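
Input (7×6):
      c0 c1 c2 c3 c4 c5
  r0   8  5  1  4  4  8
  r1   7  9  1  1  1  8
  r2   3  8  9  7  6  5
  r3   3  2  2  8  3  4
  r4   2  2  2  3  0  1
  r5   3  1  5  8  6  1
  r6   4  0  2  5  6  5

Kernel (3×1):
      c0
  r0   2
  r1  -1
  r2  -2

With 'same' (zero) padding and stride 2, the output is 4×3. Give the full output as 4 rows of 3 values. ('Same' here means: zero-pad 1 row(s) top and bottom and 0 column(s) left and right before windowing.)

-22 -3 -6
5 -11 -10
-2 -8 -6
2 8 6

Output[0,0]: The receptive field on the zero-padded input at this output position is [0 / 8 / 7]. Elementwise product with the kernel and sum: 0·2 + 8·-1 + 7·-2.
Output[0,1]: The receptive field on the zero-padded input at this output position is [0 / 1 / 1]. Elementwise product with the kernel and sum: 0·2 + 1·-1 + 1·-2.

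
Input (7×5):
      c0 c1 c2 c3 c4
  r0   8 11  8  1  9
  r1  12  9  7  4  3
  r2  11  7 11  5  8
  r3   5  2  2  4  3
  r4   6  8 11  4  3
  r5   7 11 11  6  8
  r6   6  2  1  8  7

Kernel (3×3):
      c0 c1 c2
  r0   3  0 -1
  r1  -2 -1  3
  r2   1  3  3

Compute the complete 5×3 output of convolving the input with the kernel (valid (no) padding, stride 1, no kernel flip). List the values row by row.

Output[0,0]: The receptive field on the input at this output position is [8 11 8 / 12 9 7 / 11 7 11]. Elementwise product with the kernel and sum: 8·3 + 8·-1 + 12·-2 + 9·-1 + 7·3 + 11·1 + 7·3 + 11·3.

69 74 56
50 33 38
79 75 58
99 49 39
30 34 72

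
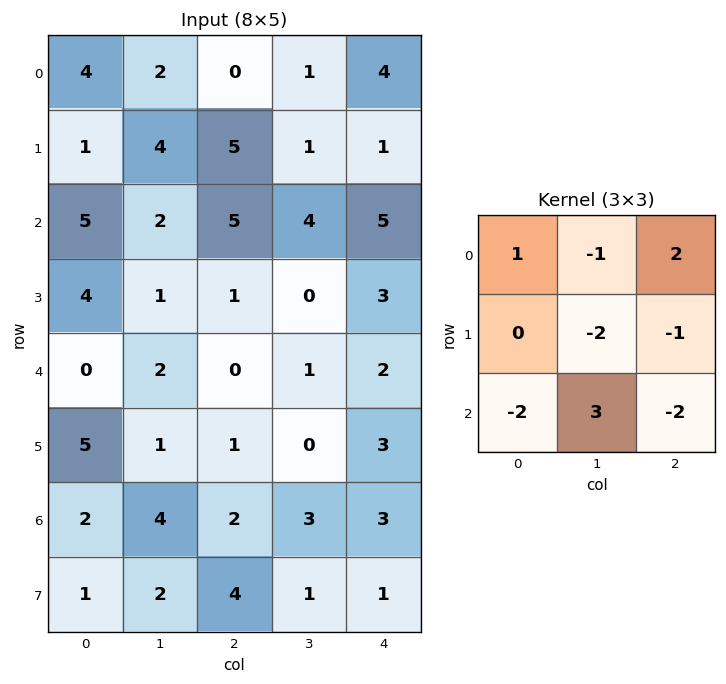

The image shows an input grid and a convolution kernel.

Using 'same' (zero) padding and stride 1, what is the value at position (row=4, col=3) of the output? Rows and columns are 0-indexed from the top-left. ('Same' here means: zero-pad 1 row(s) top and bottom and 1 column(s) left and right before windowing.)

The receptive field on the zero-padded input at this output position is [1 0 3 / 0 1 2 / 1 0 3]. Elementwise product with the kernel and sum: 1·1 + 0·-1 + 3·2 + 1·-2 + 2·-1 + 1·-2 + 0·3 + 3·-2.

-5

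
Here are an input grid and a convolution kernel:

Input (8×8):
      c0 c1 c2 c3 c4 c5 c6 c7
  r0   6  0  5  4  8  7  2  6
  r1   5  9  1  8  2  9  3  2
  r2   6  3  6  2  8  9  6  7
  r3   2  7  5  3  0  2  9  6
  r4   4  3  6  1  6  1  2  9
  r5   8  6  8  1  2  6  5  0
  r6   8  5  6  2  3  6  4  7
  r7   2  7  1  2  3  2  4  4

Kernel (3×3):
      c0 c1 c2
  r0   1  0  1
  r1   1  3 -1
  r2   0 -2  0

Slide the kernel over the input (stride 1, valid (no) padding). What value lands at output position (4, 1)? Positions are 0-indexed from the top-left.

21

The receptive field on the input at this output position is [3 6 1 / 6 8 1 / 5 6 2]. Elementwise product with the kernel and sum: 3·1 + 1·1 + 6·1 + 8·3 + 1·-1 + 6·-2.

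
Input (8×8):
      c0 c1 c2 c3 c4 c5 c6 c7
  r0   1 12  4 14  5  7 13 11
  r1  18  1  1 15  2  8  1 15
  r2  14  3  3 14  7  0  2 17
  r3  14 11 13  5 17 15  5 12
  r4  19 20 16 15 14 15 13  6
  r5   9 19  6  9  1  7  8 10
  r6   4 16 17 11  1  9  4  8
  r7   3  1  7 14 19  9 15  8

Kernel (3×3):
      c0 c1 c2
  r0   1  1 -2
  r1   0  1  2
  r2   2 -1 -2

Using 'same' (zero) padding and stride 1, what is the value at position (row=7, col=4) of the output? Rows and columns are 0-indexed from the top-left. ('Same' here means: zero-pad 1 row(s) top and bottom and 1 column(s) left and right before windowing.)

31

The receptive field on the zero-padded input at this output position is [11 1 9 / 14 19 9 / 0 0 0]. Elementwise product with the kernel and sum: 11·1 + 1·1 + 9·-2 + 19·1 + 9·2 + 0·2 + 0·-1 + 0·-2.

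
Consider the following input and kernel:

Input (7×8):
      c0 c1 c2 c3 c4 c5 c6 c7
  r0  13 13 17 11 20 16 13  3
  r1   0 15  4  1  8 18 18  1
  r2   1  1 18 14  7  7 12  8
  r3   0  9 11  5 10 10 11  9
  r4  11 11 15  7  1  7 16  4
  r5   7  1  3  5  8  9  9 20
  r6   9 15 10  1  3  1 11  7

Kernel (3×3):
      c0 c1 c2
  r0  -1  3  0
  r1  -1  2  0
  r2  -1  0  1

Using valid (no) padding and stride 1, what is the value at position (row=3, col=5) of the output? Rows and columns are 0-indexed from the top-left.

59

The receptive field on the input at this output position is [10 11 9 / 7 16 4 / 9 9 20]. Elementwise product with the kernel and sum: 10·-1 + 11·3 + 7·-1 + 16·2 + 9·-1 + 20·1.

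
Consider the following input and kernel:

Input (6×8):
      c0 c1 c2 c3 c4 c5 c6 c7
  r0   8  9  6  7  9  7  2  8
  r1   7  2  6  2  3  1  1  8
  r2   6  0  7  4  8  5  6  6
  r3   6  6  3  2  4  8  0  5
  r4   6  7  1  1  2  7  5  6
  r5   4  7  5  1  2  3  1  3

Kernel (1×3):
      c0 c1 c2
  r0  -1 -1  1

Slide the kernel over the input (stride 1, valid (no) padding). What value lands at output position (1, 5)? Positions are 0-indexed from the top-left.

6

The receptive field on the input at this output position is [1 1 8]. Elementwise product with the kernel and sum: 1·-1 + 1·-1 + 8·1.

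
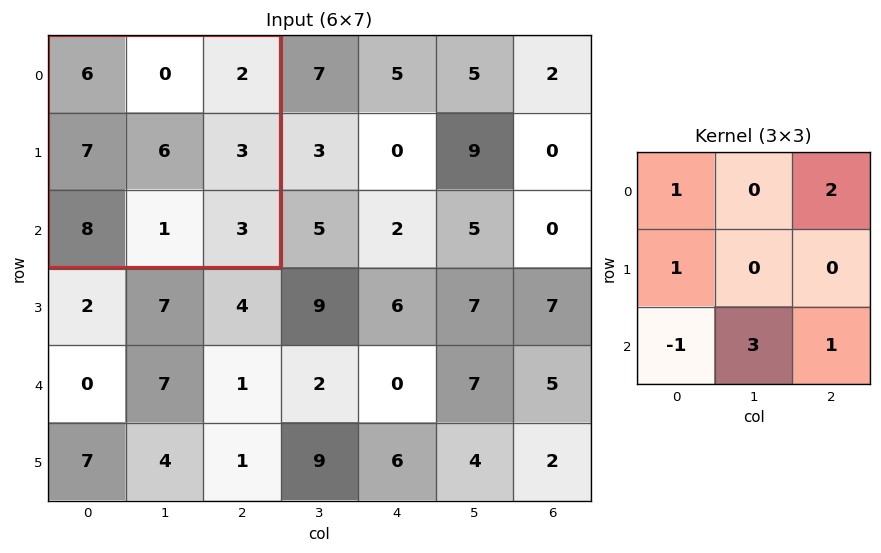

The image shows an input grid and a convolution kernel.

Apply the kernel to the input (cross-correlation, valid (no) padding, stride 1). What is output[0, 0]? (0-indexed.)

15

The receptive field on the input at this output position is [6 0 2 / 7 6 3 / 8 1 3]. Elementwise product with the kernel and sum: 6·1 + 2·2 + 7·1 + 8·-1 + 1·3 + 3·1.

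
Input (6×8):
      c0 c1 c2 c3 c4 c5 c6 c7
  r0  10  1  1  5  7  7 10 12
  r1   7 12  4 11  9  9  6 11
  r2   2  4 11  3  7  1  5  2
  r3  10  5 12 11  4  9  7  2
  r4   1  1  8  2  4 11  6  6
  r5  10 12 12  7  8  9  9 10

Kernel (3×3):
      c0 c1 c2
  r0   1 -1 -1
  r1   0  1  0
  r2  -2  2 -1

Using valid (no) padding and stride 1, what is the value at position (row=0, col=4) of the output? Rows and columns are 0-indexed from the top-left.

The receptive field on the input at this output position is [7 7 10 / 9 9 6 / 7 1 5]. Elementwise product with the kernel and sum: 7·1 + 7·-1 + 10·-1 + 9·1 + 7·-2 + 1·2 + 5·-1.

-18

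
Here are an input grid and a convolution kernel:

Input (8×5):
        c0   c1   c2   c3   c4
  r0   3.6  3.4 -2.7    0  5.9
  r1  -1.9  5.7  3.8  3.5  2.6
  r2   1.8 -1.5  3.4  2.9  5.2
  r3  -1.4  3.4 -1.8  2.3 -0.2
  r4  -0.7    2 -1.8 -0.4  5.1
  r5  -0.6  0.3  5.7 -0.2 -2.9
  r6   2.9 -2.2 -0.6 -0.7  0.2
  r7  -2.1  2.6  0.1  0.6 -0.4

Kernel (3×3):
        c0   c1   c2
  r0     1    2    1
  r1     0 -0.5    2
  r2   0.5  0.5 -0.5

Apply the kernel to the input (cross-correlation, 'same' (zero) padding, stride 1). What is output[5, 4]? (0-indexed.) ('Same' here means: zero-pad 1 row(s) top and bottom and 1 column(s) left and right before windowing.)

11

The receptive field on the zero-padded input at this output position is [-0.4 5.1 0 / -0.2 -2.9 0 / -0.7 0.2 0]. Elementwise product with the kernel and sum: -0.4·1 + 5.1·2 + 0·1 + -2.9·-0.5 + 0·2 + -0.7·0.5 + 0.2·0.5 + 0·-0.5.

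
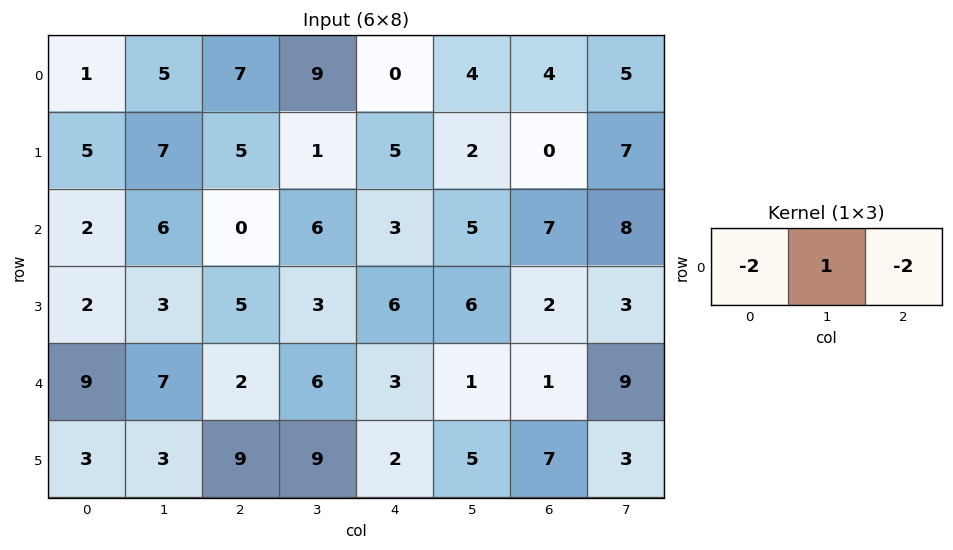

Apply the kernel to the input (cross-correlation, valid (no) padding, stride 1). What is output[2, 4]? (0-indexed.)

-15

The receptive field on the input at this output position is [3 5 7]. Elementwise product with the kernel and sum: 3·-2 + 5·1 + 7·-2.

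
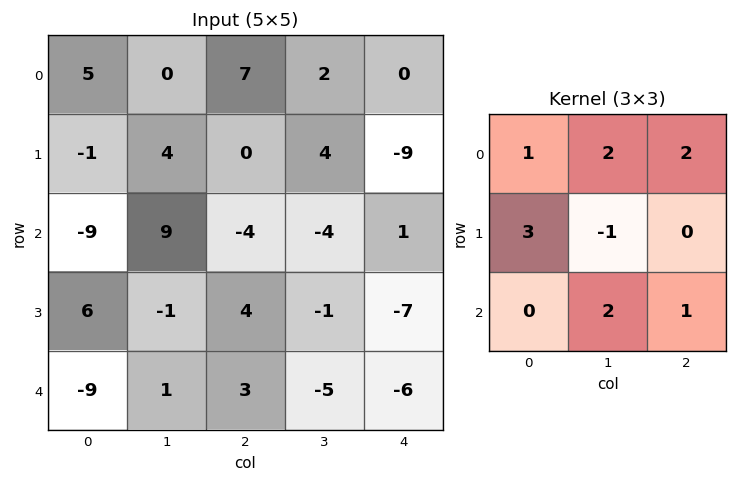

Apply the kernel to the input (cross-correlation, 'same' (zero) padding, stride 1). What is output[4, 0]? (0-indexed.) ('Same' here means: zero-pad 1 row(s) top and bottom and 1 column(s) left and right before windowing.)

The receptive field on the zero-padded input at this output position is [0 6 -1 / 0 -9 1 / 0 0 0]. Elementwise product with the kernel and sum: 0·1 + 6·2 + -1·2 + 0·3 + -9·-1 + 0·2 + 0·1.

19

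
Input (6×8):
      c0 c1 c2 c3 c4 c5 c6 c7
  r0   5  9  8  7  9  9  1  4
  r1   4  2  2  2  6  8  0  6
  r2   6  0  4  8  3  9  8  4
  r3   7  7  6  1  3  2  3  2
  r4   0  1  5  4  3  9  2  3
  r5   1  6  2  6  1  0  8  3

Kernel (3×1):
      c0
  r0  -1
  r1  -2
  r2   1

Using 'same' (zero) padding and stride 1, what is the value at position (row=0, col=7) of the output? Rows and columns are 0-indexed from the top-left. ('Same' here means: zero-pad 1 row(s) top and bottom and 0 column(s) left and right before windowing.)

-2

The receptive field on the zero-padded input at this output position is [0 / 4 / 6]. Elementwise product with the kernel and sum: 0·-1 + 4·-2 + 6·1.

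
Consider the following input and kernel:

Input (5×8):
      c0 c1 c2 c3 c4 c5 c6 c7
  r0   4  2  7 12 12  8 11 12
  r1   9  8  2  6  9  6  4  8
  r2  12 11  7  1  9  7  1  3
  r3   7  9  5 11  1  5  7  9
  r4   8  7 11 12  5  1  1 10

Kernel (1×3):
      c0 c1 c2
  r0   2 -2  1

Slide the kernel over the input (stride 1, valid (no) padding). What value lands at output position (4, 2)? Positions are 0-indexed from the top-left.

The receptive field on the input at this output position is [11 12 5]. Elementwise product with the kernel and sum: 11·2 + 12·-2 + 5·1.

3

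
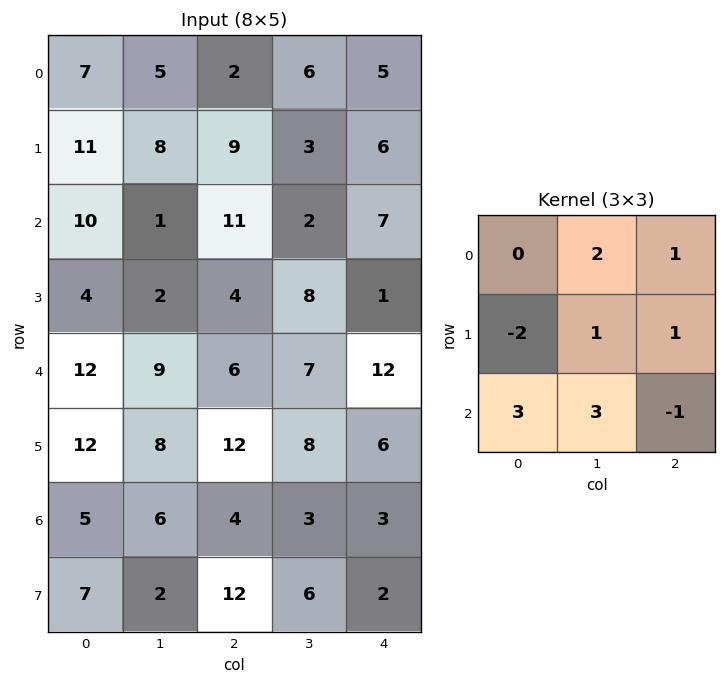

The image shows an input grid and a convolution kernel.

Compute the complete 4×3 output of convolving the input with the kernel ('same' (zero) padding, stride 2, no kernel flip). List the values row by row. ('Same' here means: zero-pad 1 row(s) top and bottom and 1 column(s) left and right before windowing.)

Output[0,0]: The receptive field on the zero-padded input at this output position is [0 0 0 / 0 7 5 / 0 11 8]. Elementwise product with the kernel and sum: 0·2 + 0·1 + 0·-2 + 7·1 + 5·1 + 0·3 + 11·3 + 8·-1.

37 46 20
51 42 42
59 63 42
62 63 33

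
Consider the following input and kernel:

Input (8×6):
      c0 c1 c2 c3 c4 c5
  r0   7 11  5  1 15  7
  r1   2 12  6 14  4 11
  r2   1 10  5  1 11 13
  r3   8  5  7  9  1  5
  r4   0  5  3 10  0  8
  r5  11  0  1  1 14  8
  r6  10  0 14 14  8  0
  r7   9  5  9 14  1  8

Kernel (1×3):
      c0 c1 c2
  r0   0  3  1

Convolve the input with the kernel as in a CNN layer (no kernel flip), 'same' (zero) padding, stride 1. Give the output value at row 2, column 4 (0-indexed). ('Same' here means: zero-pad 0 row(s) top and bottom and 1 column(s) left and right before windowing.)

The receptive field on the zero-padded input at this output position is [1 11 13]. Elementwise product with the kernel and sum: 11·3 + 13·1.

46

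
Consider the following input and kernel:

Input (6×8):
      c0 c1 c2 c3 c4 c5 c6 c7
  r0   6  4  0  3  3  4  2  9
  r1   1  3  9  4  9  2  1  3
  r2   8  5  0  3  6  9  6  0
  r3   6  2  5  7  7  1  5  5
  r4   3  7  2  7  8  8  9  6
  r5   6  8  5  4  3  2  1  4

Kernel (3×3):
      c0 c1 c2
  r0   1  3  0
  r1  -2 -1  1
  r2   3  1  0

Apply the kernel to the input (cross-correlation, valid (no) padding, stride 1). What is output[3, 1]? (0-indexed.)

The receptive field on the input at this output position is [2 5 7 / 7 2 7 / 8 5 4]. Elementwise product with the kernel and sum: 2·1 + 5·3 + 7·-2 + 2·-1 + 7·1 + 8·3 + 5·1.

37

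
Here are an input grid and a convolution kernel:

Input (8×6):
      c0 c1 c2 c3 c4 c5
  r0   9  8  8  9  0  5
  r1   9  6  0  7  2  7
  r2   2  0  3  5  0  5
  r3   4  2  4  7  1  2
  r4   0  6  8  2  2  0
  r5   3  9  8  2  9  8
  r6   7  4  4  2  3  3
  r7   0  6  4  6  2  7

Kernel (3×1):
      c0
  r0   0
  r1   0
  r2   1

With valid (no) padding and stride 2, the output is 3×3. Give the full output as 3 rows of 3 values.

Output[0,0]: The receptive field on the input at this output position is [9 / 9 / 2]. Elementwise product with the kernel and sum: 2·1.

2 3 0
0 8 2
7 4 3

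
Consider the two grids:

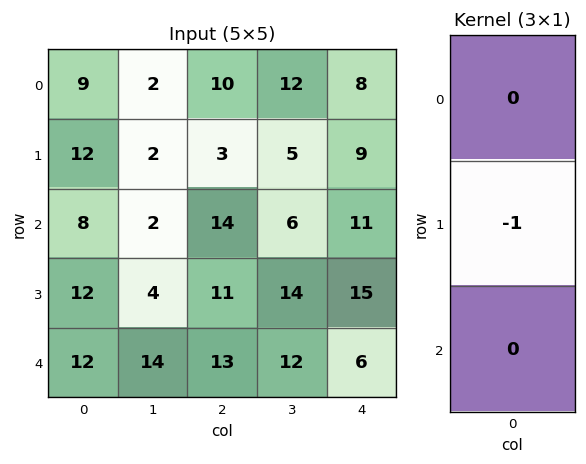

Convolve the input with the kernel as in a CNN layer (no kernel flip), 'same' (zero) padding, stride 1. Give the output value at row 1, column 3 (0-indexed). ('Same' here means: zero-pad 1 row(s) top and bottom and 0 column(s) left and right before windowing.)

The receptive field on the zero-padded input at this output position is [12 / 5 / 6]. Elementwise product with the kernel and sum: 5·-1.

-5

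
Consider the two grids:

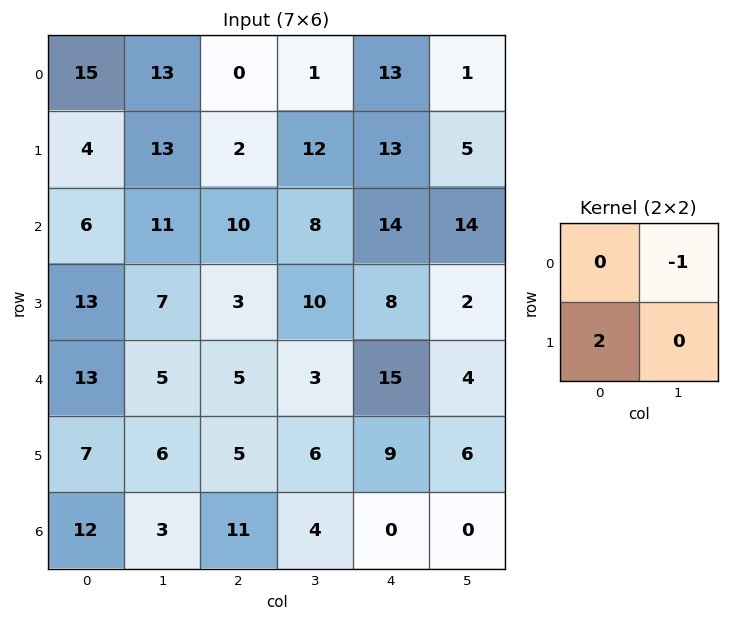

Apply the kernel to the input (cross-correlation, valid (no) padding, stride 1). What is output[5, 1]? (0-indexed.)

1

The receptive field on the input at this output position is [6 5 / 3 11]. Elementwise product with the kernel and sum: 5·-1 + 3·2.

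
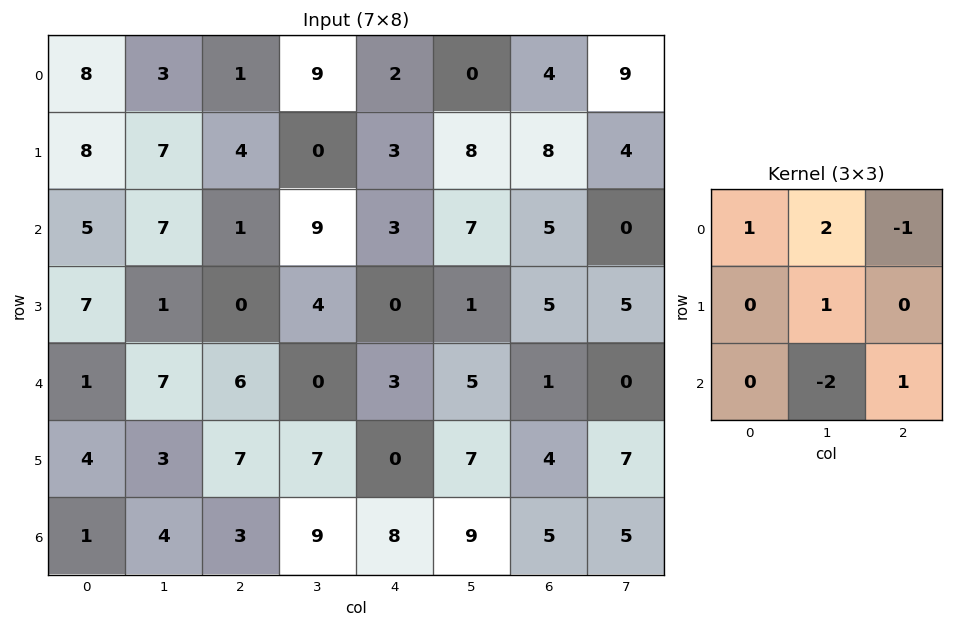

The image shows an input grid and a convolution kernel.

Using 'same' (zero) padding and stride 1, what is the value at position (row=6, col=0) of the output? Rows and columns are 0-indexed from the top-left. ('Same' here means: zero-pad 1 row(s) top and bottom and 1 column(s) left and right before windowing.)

6

The receptive field on the zero-padded input at this output position is [0 4 3 / 0 1 4 / 0 0 0]. Elementwise product with the kernel and sum: 0·1 + 4·2 + 3·-1 + 1·1 + 0·-2 + 0·1.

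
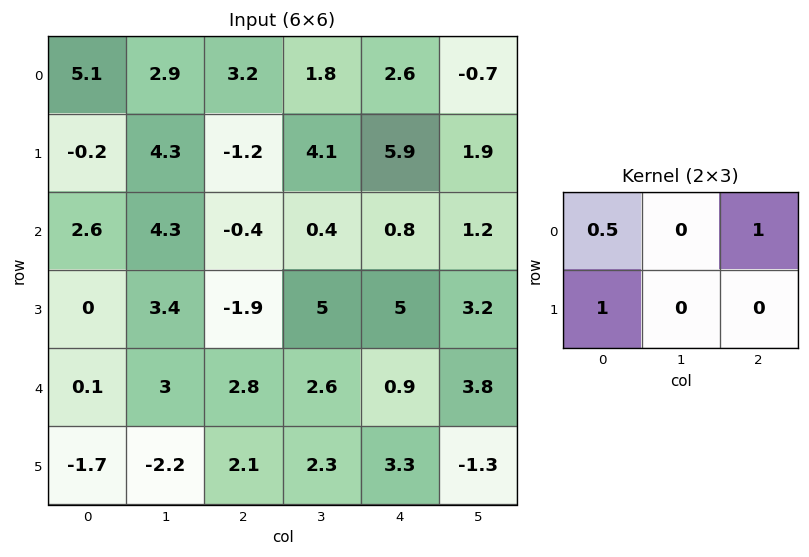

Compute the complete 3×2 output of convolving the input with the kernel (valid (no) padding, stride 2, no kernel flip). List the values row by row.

5.55 3
0.9 -1.3
1.15 4.4

Output[0,0]: The receptive field on the input at this output position is [5.1 2.9 3.2 / -0.2 4.3 -1.2]. Elementwise product with the kernel and sum: 5.1·0.5 + 3.2·1 + -0.2·1.
Output[0,1]: The receptive field on the input at this output position is [3.2 1.8 2.6 / -1.2 4.1 5.9]. Elementwise product with the kernel and sum: 3.2·0.5 + 2.6·1 + -1.2·1.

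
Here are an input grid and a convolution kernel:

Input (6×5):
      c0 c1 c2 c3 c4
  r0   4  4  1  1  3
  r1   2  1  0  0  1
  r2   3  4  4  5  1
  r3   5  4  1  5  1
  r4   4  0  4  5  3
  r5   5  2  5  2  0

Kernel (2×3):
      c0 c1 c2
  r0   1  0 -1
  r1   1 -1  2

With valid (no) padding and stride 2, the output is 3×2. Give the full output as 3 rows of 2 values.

4 0
2 1
13 4

Output[0,0]: The receptive field on the input at this output position is [4 4 1 / 2 1 0]. Elementwise product with the kernel and sum: 4·1 + 1·-1 + 2·1 + 1·-1 + 0·2.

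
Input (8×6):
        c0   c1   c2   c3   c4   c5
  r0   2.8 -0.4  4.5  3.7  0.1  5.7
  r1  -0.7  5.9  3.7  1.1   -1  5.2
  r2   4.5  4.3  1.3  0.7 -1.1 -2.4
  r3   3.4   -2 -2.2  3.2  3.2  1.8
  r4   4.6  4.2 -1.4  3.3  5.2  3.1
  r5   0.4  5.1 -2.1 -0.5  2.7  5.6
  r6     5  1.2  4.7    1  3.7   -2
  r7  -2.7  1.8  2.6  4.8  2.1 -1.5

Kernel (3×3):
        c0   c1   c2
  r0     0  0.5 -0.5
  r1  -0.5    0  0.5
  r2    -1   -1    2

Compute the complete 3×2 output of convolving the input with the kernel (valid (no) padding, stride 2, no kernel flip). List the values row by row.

-6.45 -4.75
-12.9 12.1
4.75 3.15

Output[0,0]: The receptive field on the input at this output position is [2.8 -0.4 4.5 / -0.7 5.9 3.7 / 4.5 4.3 1.3]. Elementwise product with the kernel and sum: -0.4·0.5 + 4.5·-0.5 + -0.7·-0.5 + 3.7·0.5 + 4.5·-1 + 4.3·-1 + 1.3·2.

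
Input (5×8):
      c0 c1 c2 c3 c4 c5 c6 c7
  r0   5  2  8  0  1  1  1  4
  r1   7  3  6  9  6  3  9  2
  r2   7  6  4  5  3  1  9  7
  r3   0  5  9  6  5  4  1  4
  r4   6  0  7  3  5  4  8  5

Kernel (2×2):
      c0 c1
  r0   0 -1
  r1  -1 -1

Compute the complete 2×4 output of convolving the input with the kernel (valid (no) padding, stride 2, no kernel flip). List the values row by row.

Output[0,0]: The receptive field on the input at this output position is [5 2 / 7 3]. Elementwise product with the kernel and sum: 2·-1 + 7·-1 + 3·-1.

-12 -15 -10 -15
-11 -20 -10 -12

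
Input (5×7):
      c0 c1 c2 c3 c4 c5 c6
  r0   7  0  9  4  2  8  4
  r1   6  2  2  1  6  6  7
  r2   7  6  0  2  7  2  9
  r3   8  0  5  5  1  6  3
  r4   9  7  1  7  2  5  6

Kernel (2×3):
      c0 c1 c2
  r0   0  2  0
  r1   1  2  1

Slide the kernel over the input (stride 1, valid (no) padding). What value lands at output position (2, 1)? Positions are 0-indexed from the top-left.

The receptive field on the input at this output position is [6 0 2 / 0 5 5]. Elementwise product with the kernel and sum: 0·2 + 0·1 + 5·2 + 5·1.

15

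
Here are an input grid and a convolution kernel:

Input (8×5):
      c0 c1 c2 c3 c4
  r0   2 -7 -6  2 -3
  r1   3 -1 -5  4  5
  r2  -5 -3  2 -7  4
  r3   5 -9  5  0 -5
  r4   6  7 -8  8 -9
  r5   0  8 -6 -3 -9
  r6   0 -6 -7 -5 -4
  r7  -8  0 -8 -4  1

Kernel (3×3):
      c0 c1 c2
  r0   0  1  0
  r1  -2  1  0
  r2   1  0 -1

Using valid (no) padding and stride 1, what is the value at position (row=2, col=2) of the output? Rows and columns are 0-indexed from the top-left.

The receptive field on the input at this output position is [2 -7 4 / 5 0 -5 / -8 8 -9]. Elementwise product with the kernel and sum: -7·1 + 5·-2 + 0·1 + -8·1 + -9·-1.

-16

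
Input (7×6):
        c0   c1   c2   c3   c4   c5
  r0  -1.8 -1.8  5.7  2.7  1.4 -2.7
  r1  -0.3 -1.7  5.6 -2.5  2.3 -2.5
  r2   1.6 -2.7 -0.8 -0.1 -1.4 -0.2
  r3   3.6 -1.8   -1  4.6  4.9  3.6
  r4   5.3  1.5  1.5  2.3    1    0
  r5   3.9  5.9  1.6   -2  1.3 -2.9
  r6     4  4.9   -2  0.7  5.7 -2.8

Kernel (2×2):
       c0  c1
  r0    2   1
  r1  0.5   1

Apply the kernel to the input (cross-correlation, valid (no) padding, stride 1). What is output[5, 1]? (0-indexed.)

The receptive field on the input at this output position is [5.9 1.6 / 4.9 -2]. Elementwise product with the kernel and sum: 5.9·2 + 1.6·1 + 4.9·0.5 + -2·1.

13.85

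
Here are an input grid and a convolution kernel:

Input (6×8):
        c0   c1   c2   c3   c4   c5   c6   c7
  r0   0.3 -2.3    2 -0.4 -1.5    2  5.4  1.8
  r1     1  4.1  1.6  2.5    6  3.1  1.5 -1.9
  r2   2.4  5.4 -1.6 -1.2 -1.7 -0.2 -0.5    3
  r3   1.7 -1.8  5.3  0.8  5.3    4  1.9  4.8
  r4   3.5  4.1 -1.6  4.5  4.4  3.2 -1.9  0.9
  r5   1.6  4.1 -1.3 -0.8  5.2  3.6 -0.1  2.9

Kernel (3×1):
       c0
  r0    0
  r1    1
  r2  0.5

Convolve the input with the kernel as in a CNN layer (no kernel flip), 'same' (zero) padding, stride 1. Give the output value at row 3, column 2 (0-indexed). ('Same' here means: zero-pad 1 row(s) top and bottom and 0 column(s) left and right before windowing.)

The receptive field on the zero-padded input at this output position is [-1.6 / 5.3 / -1.6]. Elementwise product with the kernel and sum: 5.3·1 + -1.6·0.5.

4.5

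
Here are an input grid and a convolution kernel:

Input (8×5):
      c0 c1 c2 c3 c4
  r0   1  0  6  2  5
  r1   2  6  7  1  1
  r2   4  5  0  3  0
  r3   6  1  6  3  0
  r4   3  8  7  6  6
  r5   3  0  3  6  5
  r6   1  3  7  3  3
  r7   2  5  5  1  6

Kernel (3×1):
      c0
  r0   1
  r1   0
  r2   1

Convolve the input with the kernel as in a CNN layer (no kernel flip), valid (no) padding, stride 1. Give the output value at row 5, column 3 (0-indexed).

The receptive field on the input at this output position is [6 / 3 / 1]. Elementwise product with the kernel and sum: 6·1 + 1·1.

7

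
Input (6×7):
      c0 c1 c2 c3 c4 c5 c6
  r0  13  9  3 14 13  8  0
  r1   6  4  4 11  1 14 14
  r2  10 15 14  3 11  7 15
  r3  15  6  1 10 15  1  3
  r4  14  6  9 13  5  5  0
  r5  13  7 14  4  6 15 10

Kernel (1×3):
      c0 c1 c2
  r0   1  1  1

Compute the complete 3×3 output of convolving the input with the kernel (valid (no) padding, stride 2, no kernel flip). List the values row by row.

25 30 21
39 28 33
29 27 10

Output[0,0]: The receptive field on the input at this output position is [13 9 3]. Elementwise product with the kernel and sum: 13·1 + 9·1 + 3·1.
Output[0,1]: The receptive field on the input at this output position is [3 14 13]. Elementwise product with the kernel and sum: 3·1 + 14·1 + 13·1.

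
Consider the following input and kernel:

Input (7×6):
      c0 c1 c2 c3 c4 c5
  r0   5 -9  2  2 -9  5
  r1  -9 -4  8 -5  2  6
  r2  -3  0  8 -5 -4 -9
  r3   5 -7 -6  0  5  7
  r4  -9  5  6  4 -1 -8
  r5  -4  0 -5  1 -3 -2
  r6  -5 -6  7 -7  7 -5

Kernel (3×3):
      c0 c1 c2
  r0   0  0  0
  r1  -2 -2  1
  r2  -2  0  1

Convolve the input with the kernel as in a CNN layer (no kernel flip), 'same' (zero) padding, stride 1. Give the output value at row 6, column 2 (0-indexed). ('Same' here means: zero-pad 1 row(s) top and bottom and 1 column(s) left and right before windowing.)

The receptive field on the zero-padded input at this output position is [0 -5 1 / -6 7 -7 / 0 0 0]. Elementwise product with the kernel and sum: -6·-2 + 7·-2 + -7·1 + 0·-2 + 0·1.

-9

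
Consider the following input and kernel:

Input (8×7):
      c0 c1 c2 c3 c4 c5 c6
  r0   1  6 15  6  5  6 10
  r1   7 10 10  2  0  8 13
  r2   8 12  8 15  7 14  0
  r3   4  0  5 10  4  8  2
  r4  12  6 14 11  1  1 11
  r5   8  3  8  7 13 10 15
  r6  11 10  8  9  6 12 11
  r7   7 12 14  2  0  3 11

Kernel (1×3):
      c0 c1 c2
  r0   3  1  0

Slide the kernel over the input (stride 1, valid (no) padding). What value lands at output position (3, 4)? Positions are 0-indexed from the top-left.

20

The receptive field on the input at this output position is [4 8 2]. Elementwise product with the kernel and sum: 4·3 + 8·1.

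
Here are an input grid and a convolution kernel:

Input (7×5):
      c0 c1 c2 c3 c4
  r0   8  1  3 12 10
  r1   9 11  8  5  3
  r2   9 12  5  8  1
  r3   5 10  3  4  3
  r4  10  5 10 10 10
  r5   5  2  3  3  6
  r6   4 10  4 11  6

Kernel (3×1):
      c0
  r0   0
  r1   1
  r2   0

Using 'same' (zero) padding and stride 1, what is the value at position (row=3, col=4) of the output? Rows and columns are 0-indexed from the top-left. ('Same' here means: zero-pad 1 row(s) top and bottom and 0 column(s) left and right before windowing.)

The receptive field on the zero-padded input at this output position is [1 / 3 / 10]. Elementwise product with the kernel and sum: 3·1.

3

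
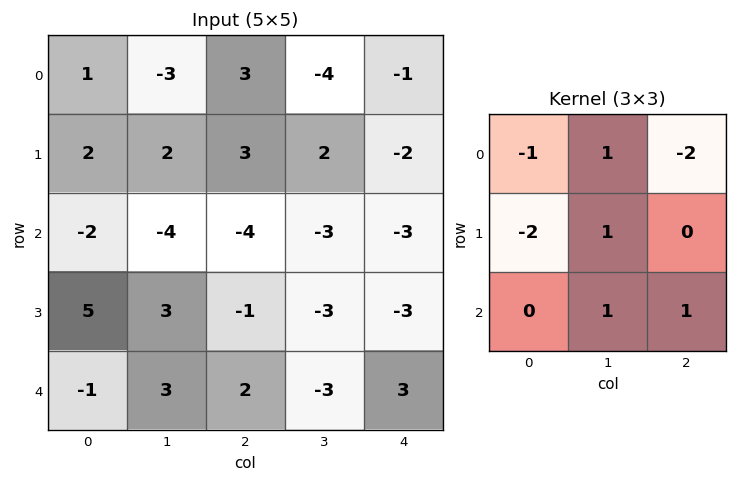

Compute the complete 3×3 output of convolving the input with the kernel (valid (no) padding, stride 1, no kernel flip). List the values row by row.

-20 6 -15
-4 -3 2
4 -2 6

Output[0,0]: The receptive field on the input at this output position is [1 -3 3 / 2 2 3 / -2 -4 -4]. Elementwise product with the kernel and sum: 1·-1 + -3·1 + 3·-2 + 2·-2 + 2·1 + -4·1 + -4·1.
Output[0,1]: The receptive field on the input at this output position is [-3 3 -4 / 2 3 2 / -4 -4 -3]. Elementwise product with the kernel and sum: -3·-1 + 3·1 + -4·-2 + 2·-2 + 3·1 + -4·1 + -3·1.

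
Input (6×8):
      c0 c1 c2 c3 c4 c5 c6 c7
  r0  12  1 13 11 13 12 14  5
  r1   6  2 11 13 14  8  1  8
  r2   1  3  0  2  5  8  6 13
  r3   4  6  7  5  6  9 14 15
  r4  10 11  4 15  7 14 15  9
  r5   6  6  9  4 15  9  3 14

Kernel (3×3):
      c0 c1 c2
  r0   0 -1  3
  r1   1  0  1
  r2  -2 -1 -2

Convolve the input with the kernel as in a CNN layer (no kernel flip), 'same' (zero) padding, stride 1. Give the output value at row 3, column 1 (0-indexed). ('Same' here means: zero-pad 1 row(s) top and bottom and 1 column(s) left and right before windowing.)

-31

The receptive field on the zero-padded input at this output position is [1 3 0 / 4 6 7 / 10 11 4]. Elementwise product with the kernel and sum: 3·-1 + 0·3 + 4·1 + 7·1 + 10·-2 + 11·-1 + 4·-2.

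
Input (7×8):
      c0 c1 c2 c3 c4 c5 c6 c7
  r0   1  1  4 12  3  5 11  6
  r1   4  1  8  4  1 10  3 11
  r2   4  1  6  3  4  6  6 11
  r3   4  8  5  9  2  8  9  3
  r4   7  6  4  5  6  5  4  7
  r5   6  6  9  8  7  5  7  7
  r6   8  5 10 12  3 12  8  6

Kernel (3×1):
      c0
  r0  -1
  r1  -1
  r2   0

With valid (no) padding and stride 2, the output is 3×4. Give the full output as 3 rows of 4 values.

-5 -12 -4 -14
-8 -11 -6 -15
-13 -13 -13 -11

Output[0,0]: The receptive field on the input at this output position is [1 / 4 / 4]. Elementwise product with the kernel and sum: 1·-1 + 4·-1.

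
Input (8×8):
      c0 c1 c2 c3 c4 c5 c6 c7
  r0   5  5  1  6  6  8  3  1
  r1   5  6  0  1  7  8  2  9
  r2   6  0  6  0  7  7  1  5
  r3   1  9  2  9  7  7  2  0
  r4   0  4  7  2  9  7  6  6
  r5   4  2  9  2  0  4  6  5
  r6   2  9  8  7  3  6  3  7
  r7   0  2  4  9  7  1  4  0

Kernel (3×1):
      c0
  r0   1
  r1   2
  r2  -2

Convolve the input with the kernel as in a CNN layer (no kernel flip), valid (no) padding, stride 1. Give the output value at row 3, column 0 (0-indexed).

-7

The receptive field on the input at this output position is [1 / 0 / 4]. Elementwise product with the kernel and sum: 1·1 + 0·2 + 4·-2.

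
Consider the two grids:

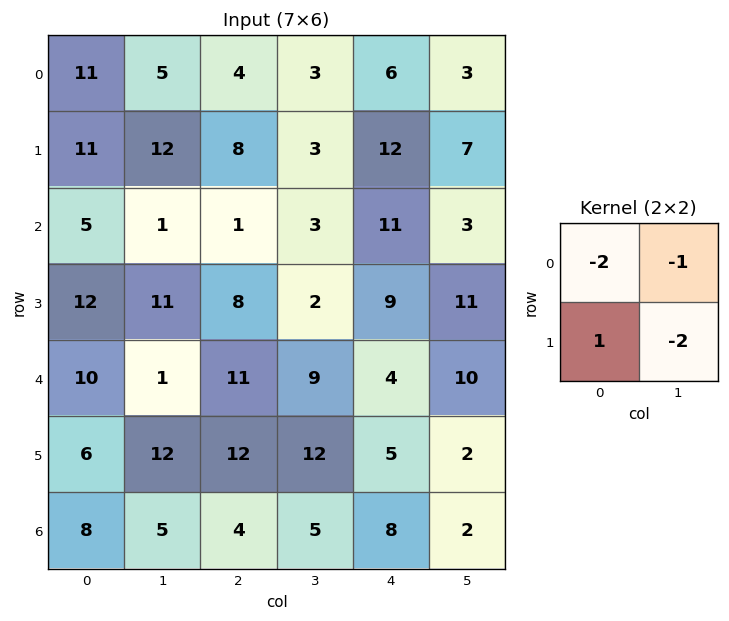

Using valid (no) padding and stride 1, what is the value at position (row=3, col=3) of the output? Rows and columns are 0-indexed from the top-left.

The receptive field on the input at this output position is [2 9 / 9 4]. Elementwise product with the kernel and sum: 2·-2 + 9·-1 + 9·1 + 4·-2.

-12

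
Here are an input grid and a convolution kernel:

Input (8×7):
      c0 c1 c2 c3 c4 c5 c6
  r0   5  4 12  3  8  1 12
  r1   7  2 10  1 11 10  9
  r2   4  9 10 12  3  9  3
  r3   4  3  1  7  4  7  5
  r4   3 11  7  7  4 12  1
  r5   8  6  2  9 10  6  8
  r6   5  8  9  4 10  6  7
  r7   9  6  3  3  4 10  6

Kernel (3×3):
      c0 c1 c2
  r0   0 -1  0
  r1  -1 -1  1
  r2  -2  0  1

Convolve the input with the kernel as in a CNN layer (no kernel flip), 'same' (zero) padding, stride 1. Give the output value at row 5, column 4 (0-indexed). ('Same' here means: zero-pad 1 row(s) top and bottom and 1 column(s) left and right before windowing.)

The receptive field on the zero-padded input at this output position is [7 4 12 / 9 10 6 / 4 10 6]. Elementwise product with the kernel and sum: 4·-1 + 9·-1 + 10·-1 + 6·1 + 4·-2 + 6·1.

-19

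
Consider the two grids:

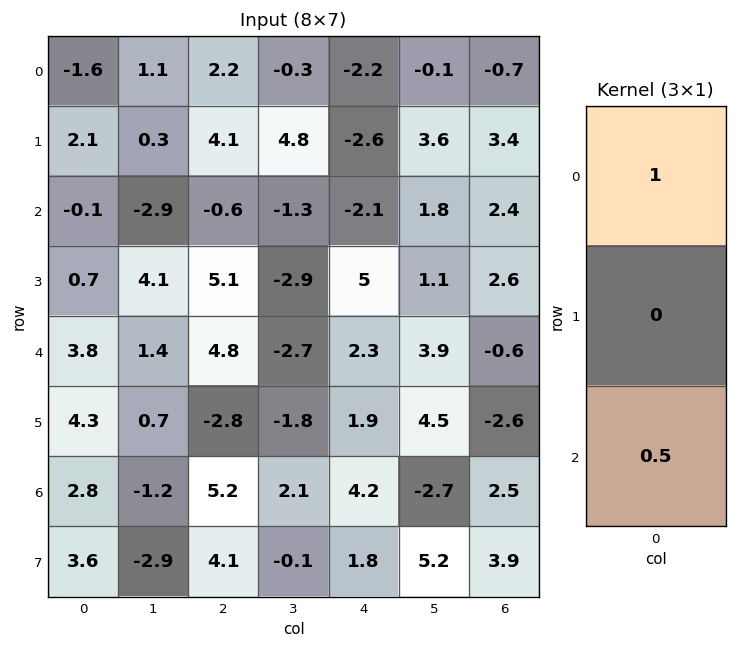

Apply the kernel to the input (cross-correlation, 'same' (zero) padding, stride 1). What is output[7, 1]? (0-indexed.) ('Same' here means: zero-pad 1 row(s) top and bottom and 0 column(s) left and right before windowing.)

-1.2

The receptive field on the zero-padded input at this output position is [-1.2 / -2.9 / 0]. Elementwise product with the kernel and sum: -1.2·1 + 0·0.5.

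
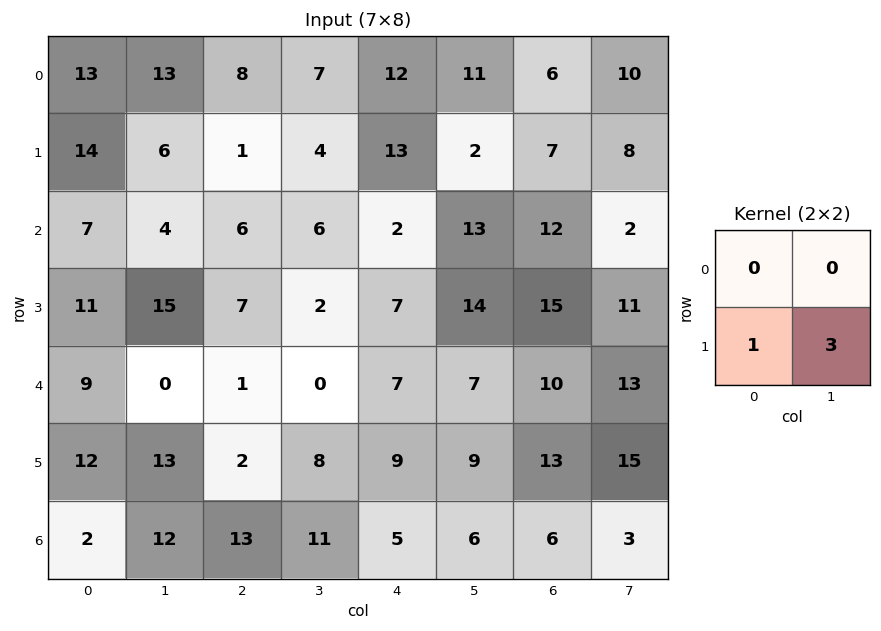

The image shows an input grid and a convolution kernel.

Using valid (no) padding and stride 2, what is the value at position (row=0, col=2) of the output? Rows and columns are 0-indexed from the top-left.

The receptive field on the input at this output position is [12 11 / 13 2]. Elementwise product with the kernel and sum: 13·1 + 2·3.

19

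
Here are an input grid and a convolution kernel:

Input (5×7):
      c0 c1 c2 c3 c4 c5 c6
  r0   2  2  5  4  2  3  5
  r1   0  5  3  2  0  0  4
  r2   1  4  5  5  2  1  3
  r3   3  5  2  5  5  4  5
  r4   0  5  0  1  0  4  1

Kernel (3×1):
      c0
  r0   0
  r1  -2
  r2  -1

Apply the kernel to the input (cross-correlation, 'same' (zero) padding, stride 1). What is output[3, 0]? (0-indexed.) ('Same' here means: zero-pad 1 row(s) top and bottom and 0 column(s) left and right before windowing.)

The receptive field on the zero-padded input at this output position is [1 / 3 / 0]. Elementwise product with the kernel and sum: 3·-2 + 0·-1.

-6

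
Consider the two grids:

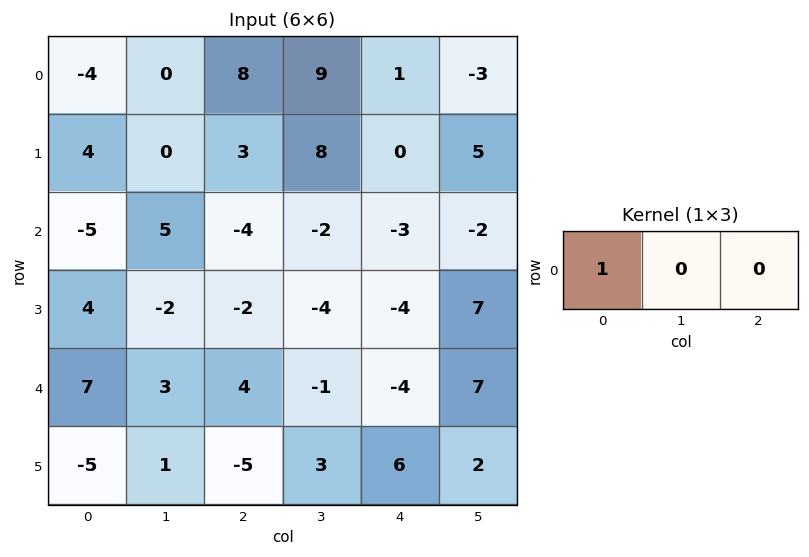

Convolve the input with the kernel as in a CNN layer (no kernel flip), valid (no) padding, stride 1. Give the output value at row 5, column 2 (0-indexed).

-5

The receptive field on the input at this output position is [-5 3 6]. Elementwise product with the kernel and sum: -5·1.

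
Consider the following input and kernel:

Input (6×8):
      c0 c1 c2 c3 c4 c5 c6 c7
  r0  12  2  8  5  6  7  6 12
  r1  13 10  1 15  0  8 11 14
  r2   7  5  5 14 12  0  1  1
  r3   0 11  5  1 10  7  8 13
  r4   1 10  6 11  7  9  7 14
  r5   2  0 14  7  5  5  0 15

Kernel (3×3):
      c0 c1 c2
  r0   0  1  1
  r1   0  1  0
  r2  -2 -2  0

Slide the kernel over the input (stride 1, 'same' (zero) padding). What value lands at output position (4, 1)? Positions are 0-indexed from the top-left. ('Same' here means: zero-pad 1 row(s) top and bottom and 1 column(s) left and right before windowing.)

The receptive field on the zero-padded input at this output position is [0 11 5 / 1 10 6 / 2 0 14]. Elementwise product with the kernel and sum: 11·1 + 5·1 + 10·1 + 2·-2 + 0·-2.

22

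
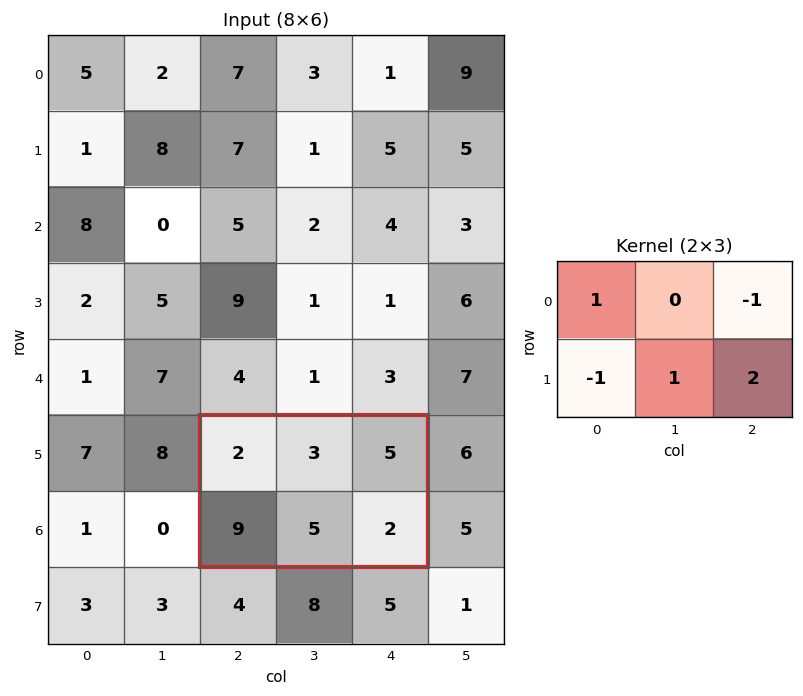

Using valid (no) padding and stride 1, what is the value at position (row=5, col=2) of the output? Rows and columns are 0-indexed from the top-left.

The receptive field on the input at this output position is [2 3 5 / 9 5 2]. Elementwise product with the kernel and sum: 2·1 + 5·-1 + 9·-1 + 5·1 + 2·2.

-3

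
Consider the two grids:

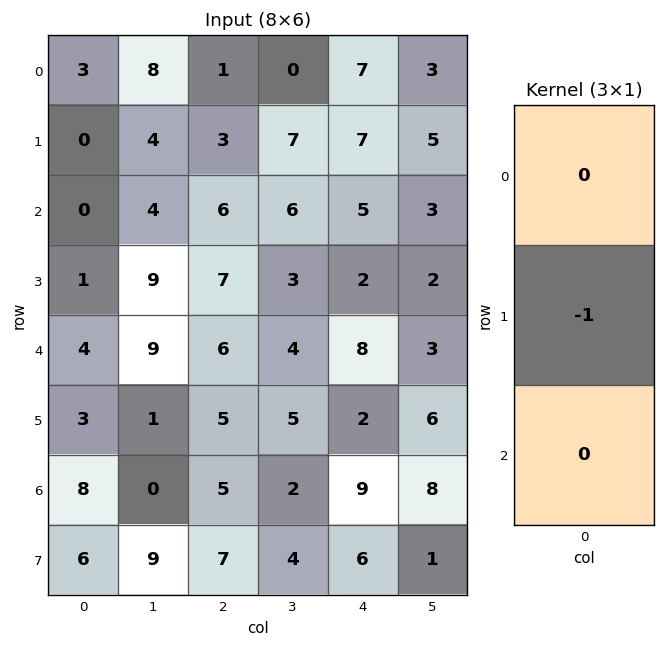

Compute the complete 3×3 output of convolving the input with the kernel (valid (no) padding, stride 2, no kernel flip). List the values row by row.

0 -3 -7
-1 -7 -2
-3 -5 -2

Output[0,0]: The receptive field on the input at this output position is [3 / 0 / 0]. Elementwise product with the kernel and sum: 0·-1.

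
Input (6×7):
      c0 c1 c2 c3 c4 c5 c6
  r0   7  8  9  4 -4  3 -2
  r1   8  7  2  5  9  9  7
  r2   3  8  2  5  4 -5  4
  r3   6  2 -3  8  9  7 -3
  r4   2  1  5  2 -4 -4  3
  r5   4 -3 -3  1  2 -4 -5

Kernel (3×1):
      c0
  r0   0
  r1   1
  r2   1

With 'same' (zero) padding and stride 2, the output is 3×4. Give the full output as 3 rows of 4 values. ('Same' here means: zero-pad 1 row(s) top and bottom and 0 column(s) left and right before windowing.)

15 11 5 5
9 -1 13 1
6 2 -2 -2

Output[0,0]: The receptive field on the zero-padded input at this output position is [0 / 7 / 8]. Elementwise product with the kernel and sum: 7·1 + 8·1.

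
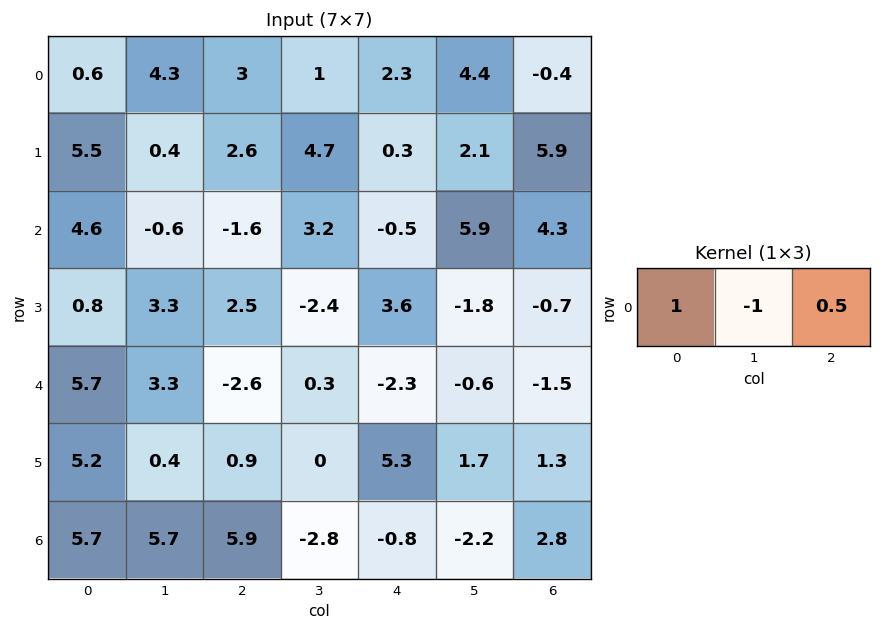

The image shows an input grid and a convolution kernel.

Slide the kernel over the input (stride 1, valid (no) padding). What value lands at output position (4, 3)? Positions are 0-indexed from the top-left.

2.3

The receptive field on the input at this output position is [0.3 -2.3 -0.6]. Elementwise product with the kernel and sum: 0.3·1 + -2.3·-1 + -0.6·0.5.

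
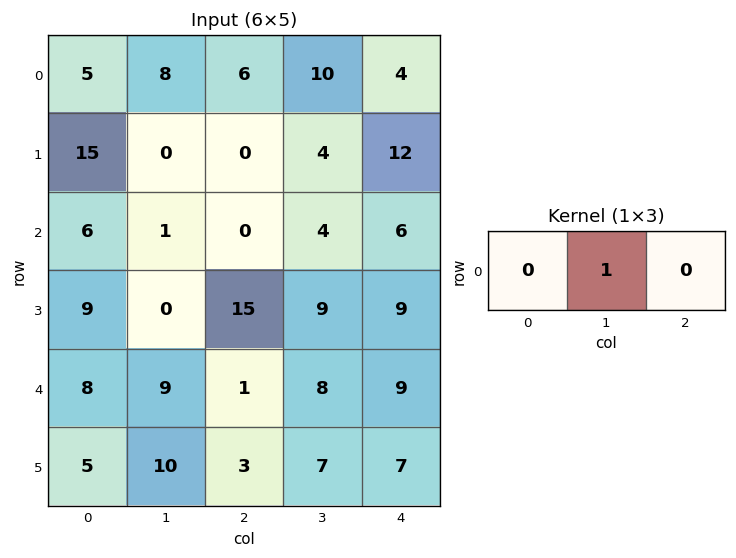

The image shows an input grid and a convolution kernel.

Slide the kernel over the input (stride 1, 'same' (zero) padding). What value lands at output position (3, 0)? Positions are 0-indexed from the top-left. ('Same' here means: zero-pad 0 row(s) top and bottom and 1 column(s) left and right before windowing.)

The receptive field on the zero-padded input at this output position is [0 9 0]. Elementwise product with the kernel and sum: 9·1.

9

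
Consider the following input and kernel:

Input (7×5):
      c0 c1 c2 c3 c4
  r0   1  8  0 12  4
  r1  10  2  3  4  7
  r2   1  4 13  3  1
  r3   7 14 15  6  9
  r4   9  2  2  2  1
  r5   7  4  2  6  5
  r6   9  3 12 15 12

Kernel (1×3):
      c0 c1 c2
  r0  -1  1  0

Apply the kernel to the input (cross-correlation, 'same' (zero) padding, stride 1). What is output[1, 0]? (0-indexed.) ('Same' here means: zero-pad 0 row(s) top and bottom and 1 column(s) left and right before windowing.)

10

The receptive field on the zero-padded input at this output position is [0 10 2]. Elementwise product with the kernel and sum: 0·-1 + 10·1.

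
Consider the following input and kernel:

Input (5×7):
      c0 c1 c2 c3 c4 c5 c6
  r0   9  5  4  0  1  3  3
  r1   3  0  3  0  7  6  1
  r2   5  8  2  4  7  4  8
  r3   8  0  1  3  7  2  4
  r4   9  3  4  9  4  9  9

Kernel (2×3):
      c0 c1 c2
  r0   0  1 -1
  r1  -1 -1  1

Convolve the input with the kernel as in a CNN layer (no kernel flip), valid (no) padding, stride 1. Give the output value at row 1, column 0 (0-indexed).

The receptive field on the input at this output position is [3 0 3 / 5 8 2]. Elementwise product with the kernel and sum: 0·1 + 3·-1 + 5·-1 + 8·-1 + 2·1.

-14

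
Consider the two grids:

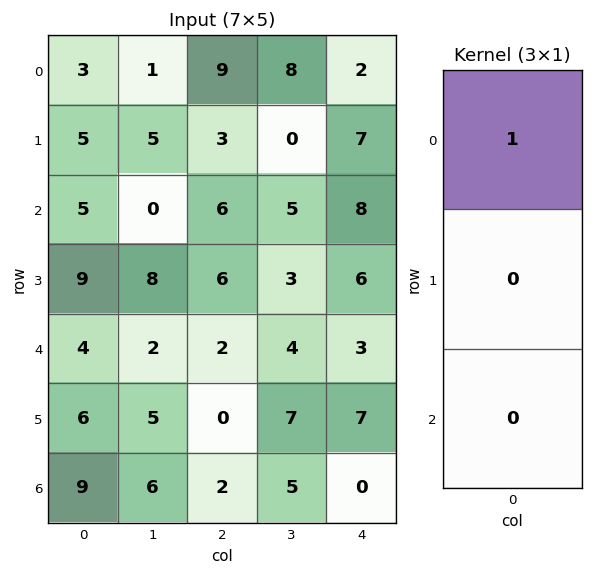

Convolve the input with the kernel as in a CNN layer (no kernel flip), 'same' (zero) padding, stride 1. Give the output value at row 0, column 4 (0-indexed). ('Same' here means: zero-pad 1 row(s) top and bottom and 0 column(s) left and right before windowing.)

The receptive field on the zero-padded input at this output position is [0 / 2 / 7]. Elementwise product with the kernel and sum: 0·1.

0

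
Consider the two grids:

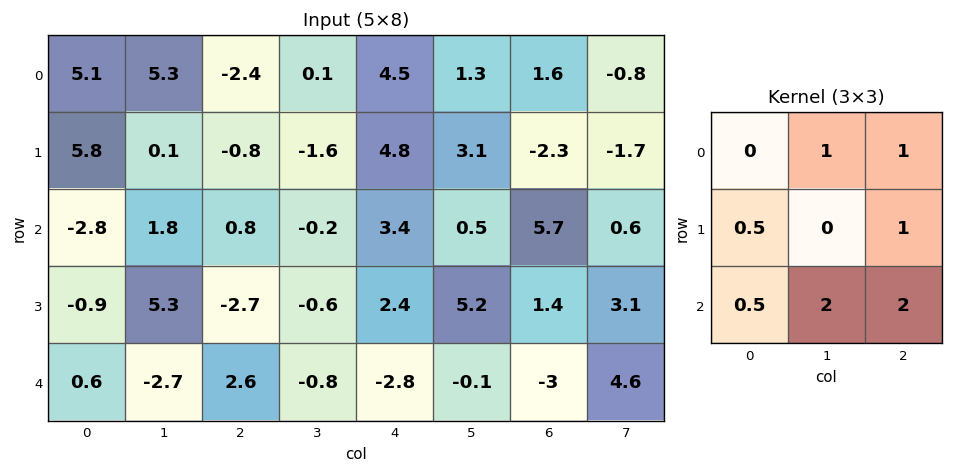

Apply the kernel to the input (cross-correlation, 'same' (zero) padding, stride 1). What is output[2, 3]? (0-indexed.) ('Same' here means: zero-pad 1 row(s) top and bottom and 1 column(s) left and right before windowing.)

9.25

The receptive field on the zero-padded input at this output position is [-0.8 -1.6 4.8 / 0.8 -0.2 3.4 / -2.7 -0.6 2.4]. Elementwise product with the kernel and sum: -1.6·1 + 4.8·1 + 0.8·0.5 + 3.4·1 + -2.7·0.5 + -0.6·2 + 2.4·2.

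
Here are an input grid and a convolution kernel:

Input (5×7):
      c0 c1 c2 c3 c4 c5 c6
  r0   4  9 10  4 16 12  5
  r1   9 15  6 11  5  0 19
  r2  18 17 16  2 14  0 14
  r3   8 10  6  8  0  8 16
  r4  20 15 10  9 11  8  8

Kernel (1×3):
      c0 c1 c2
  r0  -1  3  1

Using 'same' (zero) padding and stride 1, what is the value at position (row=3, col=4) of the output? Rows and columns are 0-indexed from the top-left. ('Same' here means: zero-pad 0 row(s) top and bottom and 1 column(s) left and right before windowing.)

0

The receptive field on the zero-padded input at this output position is [8 0 8]. Elementwise product with the kernel and sum: 8·-1 + 0·3 + 8·1.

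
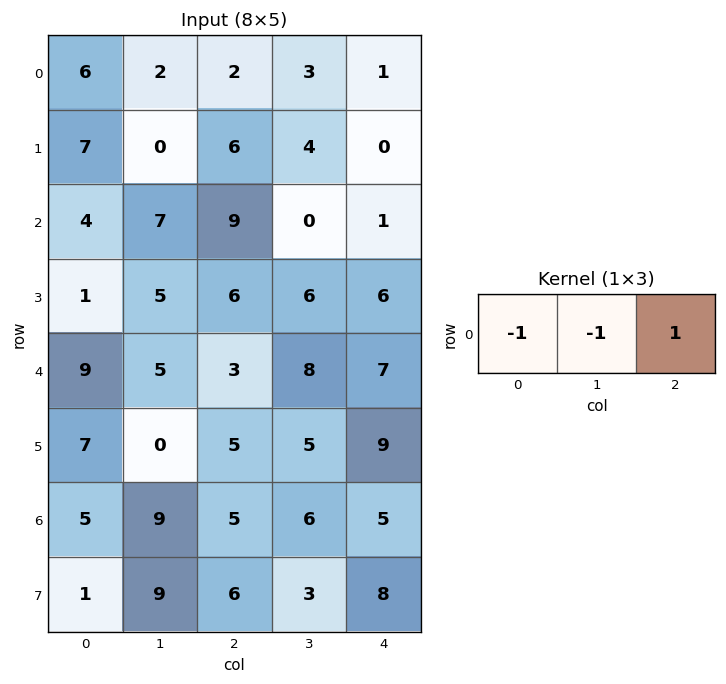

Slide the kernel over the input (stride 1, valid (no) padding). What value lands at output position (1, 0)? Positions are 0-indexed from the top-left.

-1

The receptive field on the input at this output position is [7 0 6]. Elementwise product with the kernel and sum: 7·-1 + 0·-1 + 6·1.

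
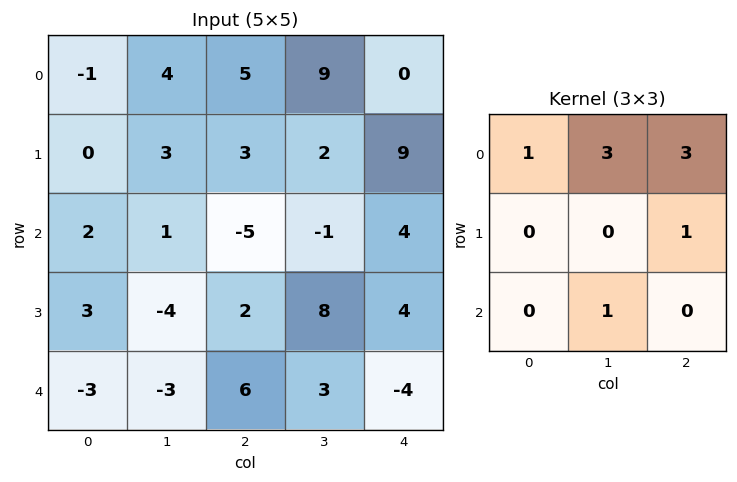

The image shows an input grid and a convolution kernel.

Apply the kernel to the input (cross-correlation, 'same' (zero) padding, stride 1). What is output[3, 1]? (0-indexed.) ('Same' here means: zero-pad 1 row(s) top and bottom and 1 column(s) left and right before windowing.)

-11

The receptive field on the zero-padded input at this output position is [2 1 -5 / 3 -4 2 / -3 -3 6]. Elementwise product with the kernel and sum: 2·1 + 1·3 + -5·3 + 2·1 + -3·1.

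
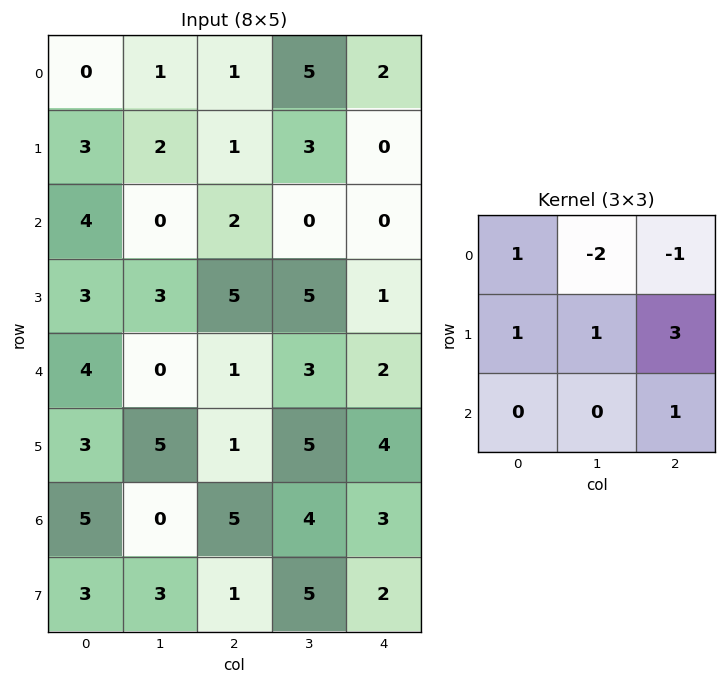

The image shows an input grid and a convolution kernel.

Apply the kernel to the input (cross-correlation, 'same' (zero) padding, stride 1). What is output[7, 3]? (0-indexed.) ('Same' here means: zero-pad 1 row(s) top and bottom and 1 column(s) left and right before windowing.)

The receptive field on the zero-padded input at this output position is [5 4 3 / 1 5 2 / 0 0 0]. Elementwise product with the kernel and sum: 5·1 + 4·-2 + 3·-1 + 1·1 + 5·1 + 2·3 + 0·1.

6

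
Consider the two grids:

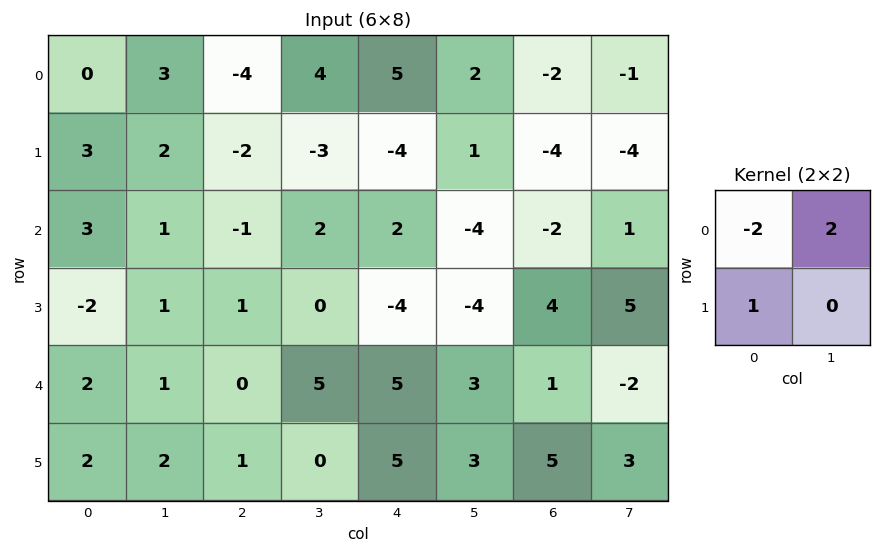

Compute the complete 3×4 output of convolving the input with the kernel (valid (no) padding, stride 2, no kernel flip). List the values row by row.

9 14 -10 -2
-6 7 -16 10
0 11 1 -1

Output[0,0]: The receptive field on the input at this output position is [0 3 / 3 2]. Elementwise product with the kernel and sum: 0·-2 + 3·2 + 3·1.
Output[0,1]: The receptive field on the input at this output position is [-4 4 / -2 -3]. Elementwise product with the kernel and sum: -4·-2 + 4·2 + -2·1.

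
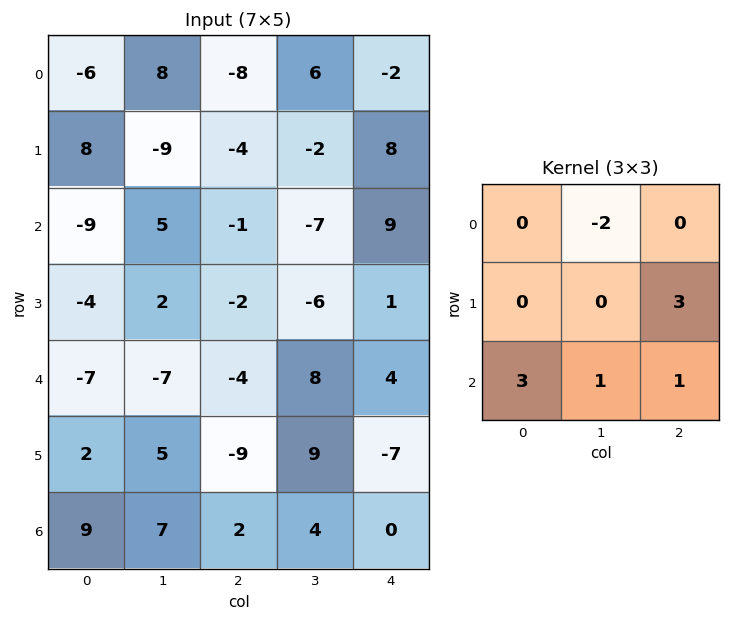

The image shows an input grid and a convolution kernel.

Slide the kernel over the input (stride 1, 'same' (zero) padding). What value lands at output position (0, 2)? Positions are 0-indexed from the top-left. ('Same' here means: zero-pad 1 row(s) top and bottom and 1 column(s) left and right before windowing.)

The receptive field on the zero-padded input at this output position is [0 0 0 / 8 -8 6 / -9 -4 -2]. Elementwise product with the kernel and sum: 0·-2 + 6·3 + -9·3 + -4·1 + -2·1.

-15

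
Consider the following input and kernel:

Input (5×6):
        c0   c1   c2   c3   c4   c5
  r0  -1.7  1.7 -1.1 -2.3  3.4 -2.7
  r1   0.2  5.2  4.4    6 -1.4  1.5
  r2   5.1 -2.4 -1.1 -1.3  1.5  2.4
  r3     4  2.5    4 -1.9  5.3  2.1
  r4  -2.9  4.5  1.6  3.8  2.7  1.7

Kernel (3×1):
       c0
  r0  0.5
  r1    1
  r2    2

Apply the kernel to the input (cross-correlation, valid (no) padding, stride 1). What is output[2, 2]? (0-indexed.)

6.65

The receptive field on the input at this output position is [-1.1 / 4 / 1.6]. Elementwise product with the kernel and sum: -1.1·0.5 + 4·1 + 1.6·2.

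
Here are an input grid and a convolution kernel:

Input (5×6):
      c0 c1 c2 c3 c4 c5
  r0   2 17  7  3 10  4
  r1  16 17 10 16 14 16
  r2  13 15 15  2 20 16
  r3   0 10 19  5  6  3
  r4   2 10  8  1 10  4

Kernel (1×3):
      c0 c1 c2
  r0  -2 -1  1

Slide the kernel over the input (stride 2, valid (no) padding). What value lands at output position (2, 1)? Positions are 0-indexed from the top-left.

-7

The receptive field on the input at this output position is [8 1 10]. Elementwise product with the kernel and sum: 8·-2 + 1·-1 + 10·1.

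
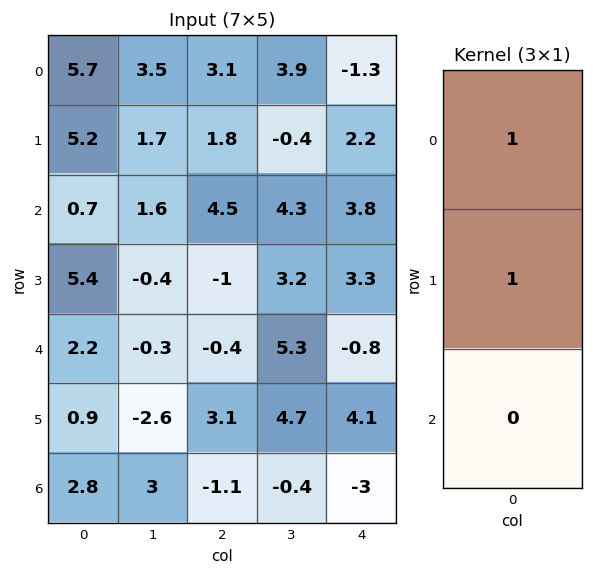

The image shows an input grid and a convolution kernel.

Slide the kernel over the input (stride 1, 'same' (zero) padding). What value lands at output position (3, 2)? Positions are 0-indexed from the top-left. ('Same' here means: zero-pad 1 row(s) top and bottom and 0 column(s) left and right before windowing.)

3.5

The receptive field on the zero-padded input at this output position is [4.5 / -1 / -0.4]. Elementwise product with the kernel and sum: 4.5·1 + -1·1.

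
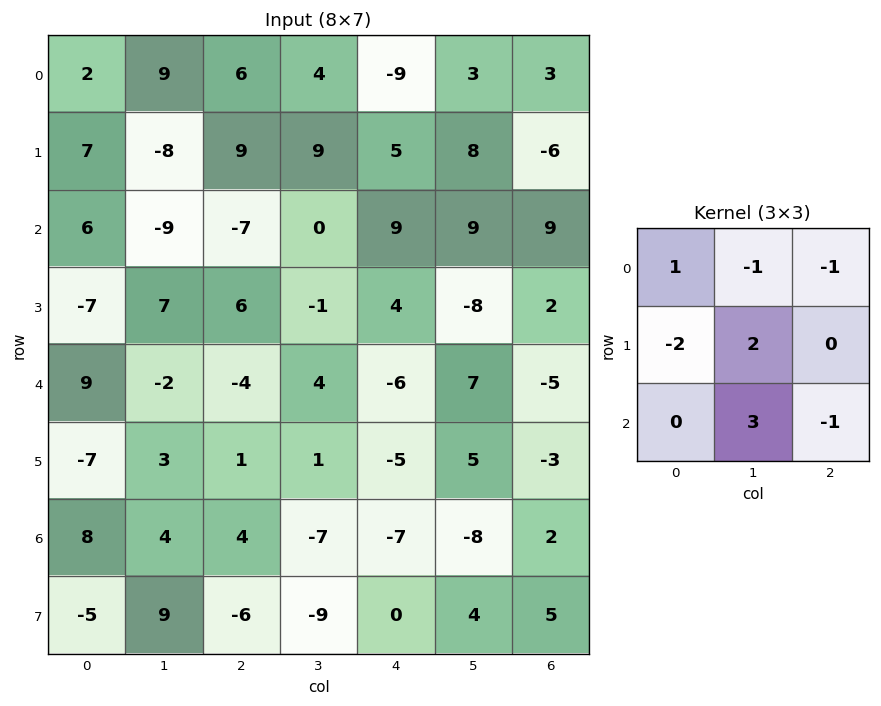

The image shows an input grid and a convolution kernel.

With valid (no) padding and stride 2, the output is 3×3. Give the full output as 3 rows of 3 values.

Output[0,0]: The receptive field on the input at this output position is [2 9 6 / 7 -8 9 / 6 -9 -7]. Elementwise product with the kernel and sum: 2·1 + 9·-1 + 6·-1 + 7·-2 + -8·2 + -9·3 + -7·-1.

-63 2 9
48 -12 -7
43 -16 -14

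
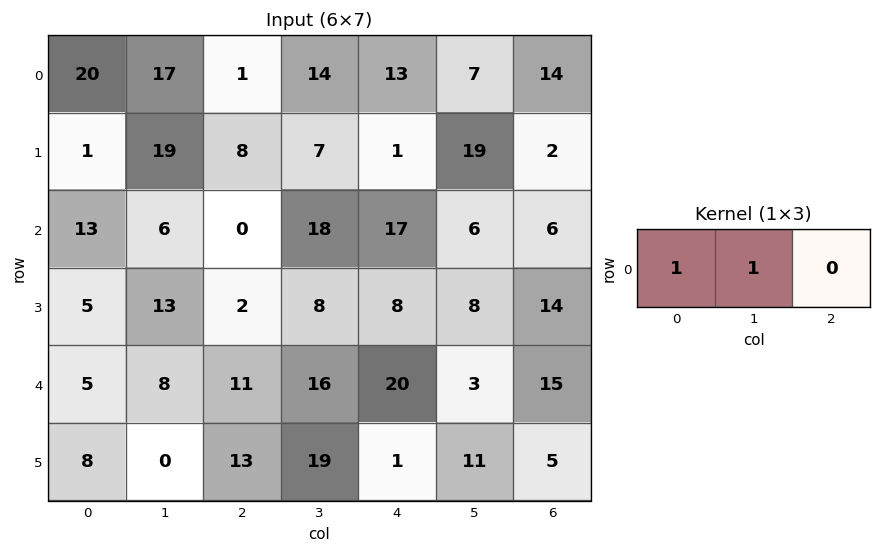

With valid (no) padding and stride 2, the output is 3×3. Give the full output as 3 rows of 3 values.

37 15 20
19 18 23
13 27 23

Output[0,0]: The receptive field on the input at this output position is [20 17 1]. Elementwise product with the kernel and sum: 20·1 + 17·1.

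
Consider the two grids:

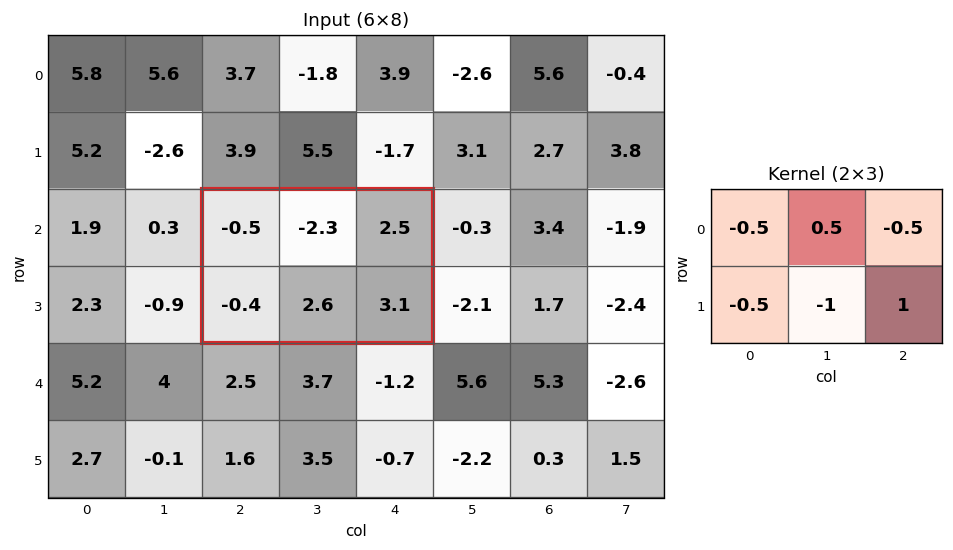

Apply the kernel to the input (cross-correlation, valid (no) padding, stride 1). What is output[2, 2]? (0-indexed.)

-1.45

The receptive field on the input at this output position is [-0.5 -2.3 2.5 / -0.4 2.6 3.1]. Elementwise product with the kernel and sum: -0.5·-0.5 + -2.3·0.5 + 2.5·-0.5 + -0.4·-0.5 + 2.6·-1 + 3.1·1.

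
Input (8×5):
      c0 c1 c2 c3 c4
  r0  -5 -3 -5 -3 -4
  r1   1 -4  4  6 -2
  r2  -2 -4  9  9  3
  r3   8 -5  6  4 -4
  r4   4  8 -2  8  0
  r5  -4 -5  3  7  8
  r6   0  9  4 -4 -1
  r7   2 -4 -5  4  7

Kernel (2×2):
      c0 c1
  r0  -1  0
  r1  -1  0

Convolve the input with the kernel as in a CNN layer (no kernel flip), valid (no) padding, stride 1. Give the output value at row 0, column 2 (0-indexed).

The receptive field on the input at this output position is [-5 -3 / 4 6]. Elementwise product with the kernel and sum: -5·-1 + 4·-1.

1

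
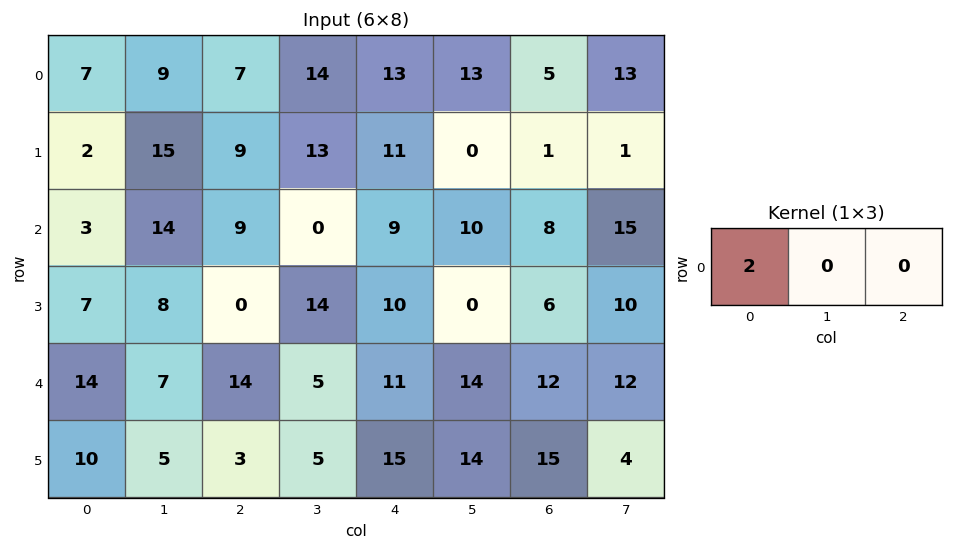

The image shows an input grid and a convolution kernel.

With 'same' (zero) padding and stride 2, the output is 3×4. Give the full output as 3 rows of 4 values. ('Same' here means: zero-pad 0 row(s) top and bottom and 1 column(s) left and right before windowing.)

0 18 28 26
0 28 0 20
0 14 10 28

Output[0,0]: The receptive field on the zero-padded input at this output position is [0 7 9]. Elementwise product with the kernel and sum: 0·2.
Output[0,1]: The receptive field on the zero-padded input at this output position is [9 7 14]. Elementwise product with the kernel and sum: 9·2.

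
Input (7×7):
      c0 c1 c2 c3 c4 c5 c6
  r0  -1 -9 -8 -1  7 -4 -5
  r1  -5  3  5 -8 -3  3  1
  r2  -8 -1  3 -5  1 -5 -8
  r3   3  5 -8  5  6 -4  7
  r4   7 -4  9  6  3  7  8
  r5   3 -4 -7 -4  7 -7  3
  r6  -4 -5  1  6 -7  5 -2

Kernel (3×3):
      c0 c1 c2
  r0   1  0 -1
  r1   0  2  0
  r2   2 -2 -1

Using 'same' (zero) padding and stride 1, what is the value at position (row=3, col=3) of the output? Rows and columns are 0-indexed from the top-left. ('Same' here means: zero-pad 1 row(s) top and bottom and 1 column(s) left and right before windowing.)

The receptive field on the zero-padded input at this output position is [3 -5 1 / -8 5 6 / 9 6 3]. Elementwise product with the kernel and sum: 3·1 + 1·-1 + 5·2 + 9·2 + 6·-2 + 3·-1.

15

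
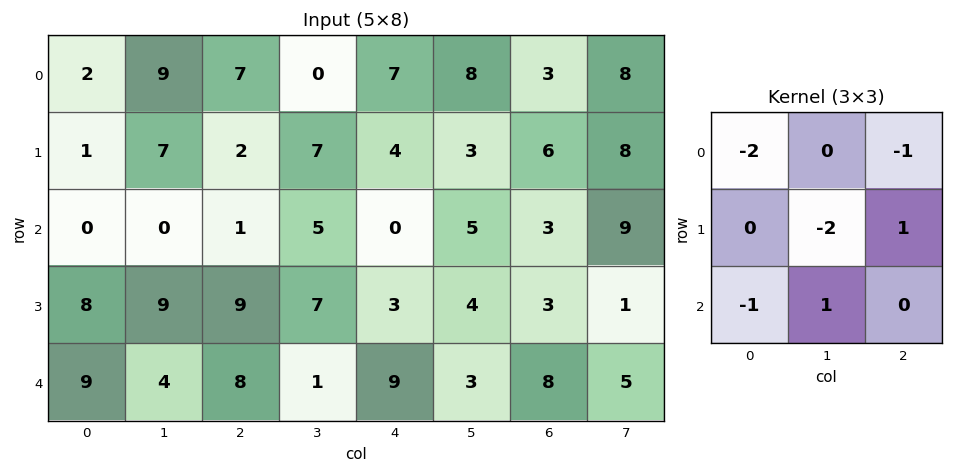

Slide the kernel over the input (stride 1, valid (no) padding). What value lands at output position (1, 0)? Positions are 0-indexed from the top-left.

The receptive field on the input at this output position is [1 7 2 / 0 0 1 / 8 9 9]. Elementwise product with the kernel and sum: 1·-2 + 2·-1 + 0·-2 + 1·1 + 8·-1 + 9·1.

-2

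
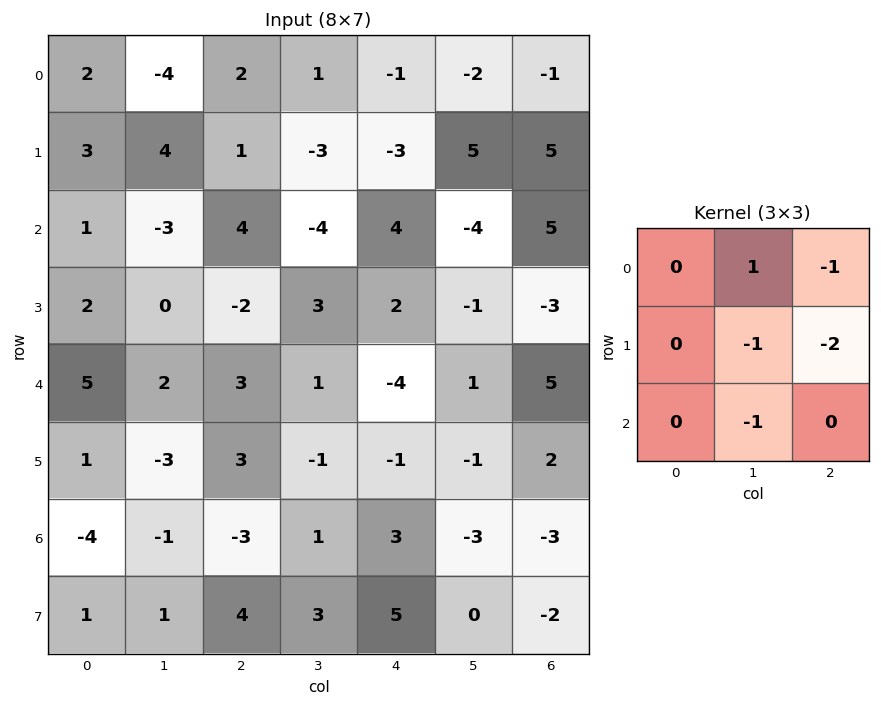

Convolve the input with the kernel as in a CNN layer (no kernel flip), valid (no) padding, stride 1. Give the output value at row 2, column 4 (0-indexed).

-3

The receptive field on the input at this output position is [4 -4 5 / 2 -1 -3 / -4 1 5]. Elementwise product with the kernel and sum: -4·1 + 5·-1 + -1·-1 + -3·-2 + 1·-1.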